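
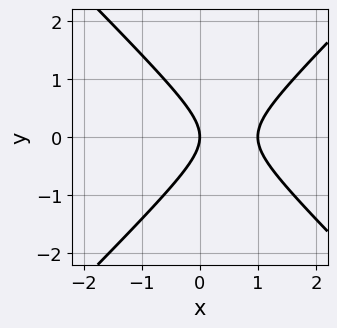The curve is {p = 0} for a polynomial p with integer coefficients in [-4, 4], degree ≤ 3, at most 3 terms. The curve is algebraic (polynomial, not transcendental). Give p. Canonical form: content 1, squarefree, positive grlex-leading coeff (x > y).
First, the degree is 2 — a generic line meets the curve in up to 2 points.
Next, symmetries: it's symmetric under y → −y, forcing even powers of y.
Then, against the integer gridlines: it meets the y-axis at y = 0 (among the integer gridlines); the x-axis gridline crossings are at x ∈ {0, 1}.
Finally, matching integer coefficients to the picture gives p.

x^2 - y^2 - x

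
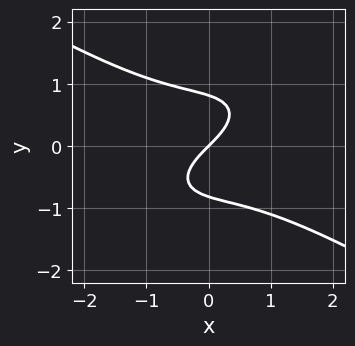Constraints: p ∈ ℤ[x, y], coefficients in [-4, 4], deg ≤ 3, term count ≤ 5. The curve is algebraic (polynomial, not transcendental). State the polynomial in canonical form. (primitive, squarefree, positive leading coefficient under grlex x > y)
(a) Degree: the shape is more complex than any degree-2 curve, so deg p = 3.
(b) From the axis intercepts and sections: it meets the x-axis at x = 0 (among the integer gridlines); one y-axis crossing is at y = 0.
(c) Solving for integer coefficients yields p as stated.

x^3 - x*y^2 + 3*y^3 + 2*x - 2*y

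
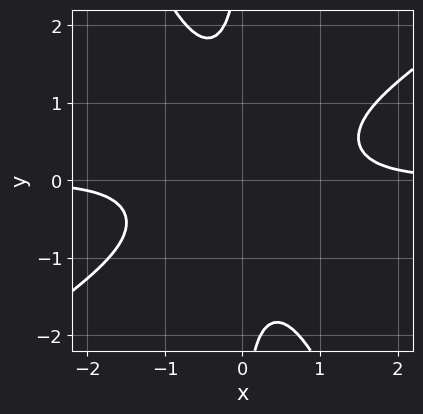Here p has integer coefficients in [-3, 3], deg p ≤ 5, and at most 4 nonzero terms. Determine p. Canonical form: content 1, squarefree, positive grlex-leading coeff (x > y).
The degree is 4 — a generic line meets the curve in up to 4 points.
Checking where it meets the axes: no y-intercept at any integer in the box; it misses every integer gridline on the x-axis.
These observations pin down the coefficients.

3*x^3*y - 3*x^2*y^2 - 2*x*y^3 - 3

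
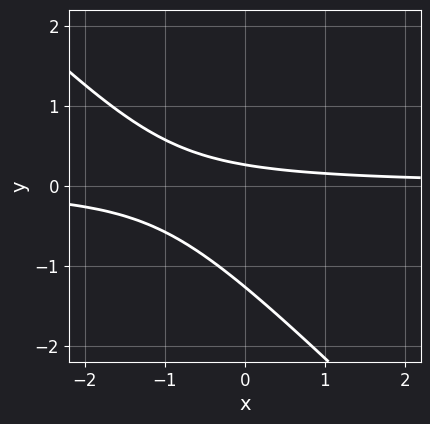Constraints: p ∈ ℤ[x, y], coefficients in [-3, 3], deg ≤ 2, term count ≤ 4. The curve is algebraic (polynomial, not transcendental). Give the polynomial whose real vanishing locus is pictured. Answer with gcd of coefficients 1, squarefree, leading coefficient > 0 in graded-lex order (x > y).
(a) deg p = 2. The shape is more complex than any degree-1 curve.
(b) Reading off the gridlines: it misses every integer gridline on the x-axis.
(c) The integer polynomial consistent with all of this is the stated p.

3*x*y + 3*y^2 + 3*y - 1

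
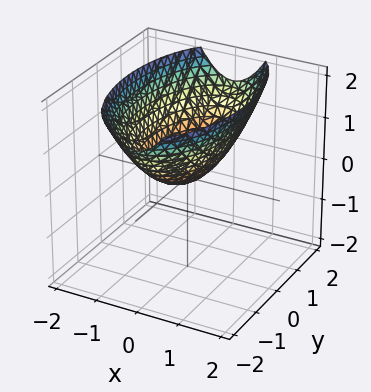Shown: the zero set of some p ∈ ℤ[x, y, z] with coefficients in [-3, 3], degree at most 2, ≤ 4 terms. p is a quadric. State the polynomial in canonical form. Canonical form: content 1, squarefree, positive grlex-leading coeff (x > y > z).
deg p = 2. A single bowl opening along one axis; a quadric.
Symmetries: the y ↦ −y reflection is a symmetry, so y appears only in even powers; it's symmetric under x → −x, forcing even powers of x.
From the axis intercepts and sections: it meets the z-axis at z = 0 (among the integer gridlines); one y-axis crossing is at y = 0; one x-axis crossing is at x = 0.
Putting this together gives p.

3*x^2 + y^2 - 3*z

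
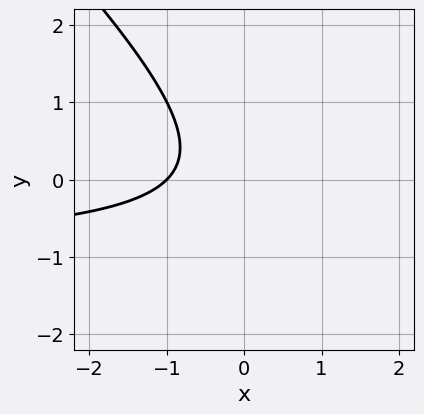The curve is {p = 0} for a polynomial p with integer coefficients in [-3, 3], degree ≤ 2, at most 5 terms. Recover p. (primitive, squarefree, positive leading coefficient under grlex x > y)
x*y + y^2 + x + 1

deg p = 2. No degree-1 curve has this shape.
Checking where it meets the axes: it crosses the x-axis at the gridline x = -1; the curve avoids every integer y-axis point in the box.
These observations pin down the coefficients.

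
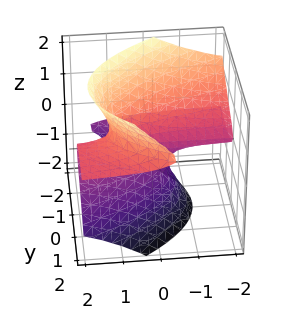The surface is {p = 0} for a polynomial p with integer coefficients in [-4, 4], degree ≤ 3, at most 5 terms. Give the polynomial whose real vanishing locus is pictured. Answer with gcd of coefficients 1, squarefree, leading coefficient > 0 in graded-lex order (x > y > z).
3*x*z^2 + 2*y^2*z - 2*z^3 - z^2 - 2*y

deg p = 3.
From the visible intercepts: one y-axis crossing is at y = 0; it crosses the z-axis at the gridline z = 0; the visible x-axis segment lies entirely on the surface.
These observations pin down the coefficients.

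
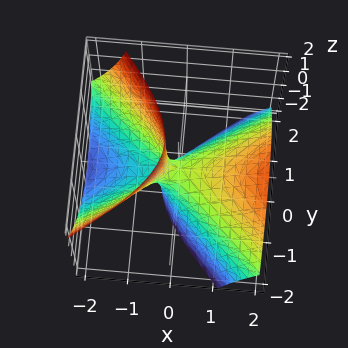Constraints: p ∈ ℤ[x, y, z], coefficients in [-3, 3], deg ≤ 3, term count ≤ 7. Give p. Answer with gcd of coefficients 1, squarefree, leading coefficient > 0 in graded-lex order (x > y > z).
2*x^2 - x*y - 3*x*z - 3*y^2 - z

Degree: a generic line meets the surface in up to 2 points, so deg p = 2.
Checking where it meets the axes: it crosses the z-axis at the gridline z = 0; it meets the x-axis at x = 0 (among the integer gridlines); it crosses the y-axis at the gridline y = 0.
These observations pin down the coefficients.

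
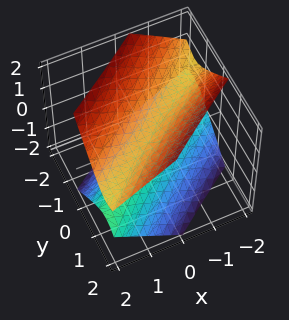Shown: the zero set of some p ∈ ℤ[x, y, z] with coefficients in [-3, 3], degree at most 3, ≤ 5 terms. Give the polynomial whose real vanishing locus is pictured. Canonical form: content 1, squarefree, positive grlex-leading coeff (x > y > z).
First, I count 2 distinct pieces. They look like related sheets of one shape, so recover p as a whole.
Then, deg p = 2. A generic line meets the surface in up to 2 points.
Next, observable constraints: it misses every integer gridline on the y-axis; no x-intercept at any integer in the box.
Finally, these observations pin down the coefficients.

x^2 - 3*x*y + 2*y^2 - 2*z^2 + 1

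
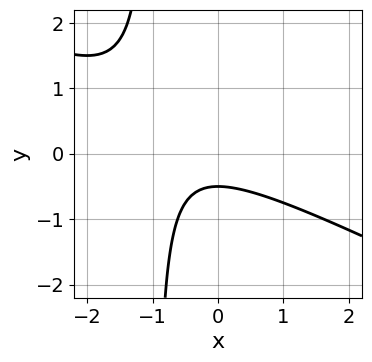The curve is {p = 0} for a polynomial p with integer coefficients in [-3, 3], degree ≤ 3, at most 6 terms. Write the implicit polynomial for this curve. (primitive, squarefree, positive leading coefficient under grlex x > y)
x^2 + 2*x*y + x + 2*y + 1

Degree: a generic line meets the curve in up to 2 points, so deg p = 2.
Checking where it meets the axes: the curve avoids every integer x-axis point in the box.
Fitting integer coefficients to these (and the overall shape) gives p.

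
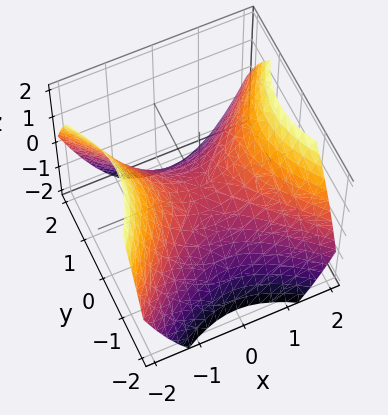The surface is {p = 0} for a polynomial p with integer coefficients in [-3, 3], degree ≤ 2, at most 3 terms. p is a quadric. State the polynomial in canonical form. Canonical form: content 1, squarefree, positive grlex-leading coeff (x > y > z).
(a) The degree is 2 — a hyperbolic paraboloid; a quadric.
(b) Symmetries: mirror symmetry x ↦ −x ⇒ only even powers of x; the y ↦ −y reflection is a symmetry, so y appears only in even powers.
(c) Checking where it meets the axes: it crosses the z-axis at the gridline z = 0; one y-axis crossing is at y = 0; it meets the x-axis at x = 0 (among the integer gridlines).
(d) Solving for integer coefficients yields p as stated.

2*x^2 - 2*y^2 - 3*z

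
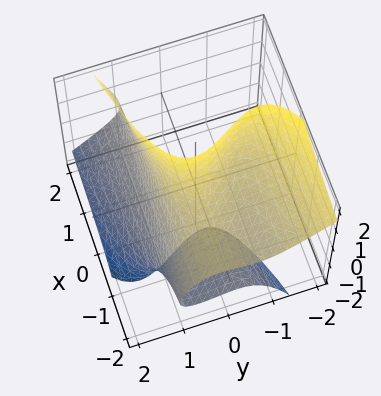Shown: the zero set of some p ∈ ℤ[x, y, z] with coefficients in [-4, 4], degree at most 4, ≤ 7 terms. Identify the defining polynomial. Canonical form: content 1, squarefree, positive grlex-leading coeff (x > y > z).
2*x*z^2 - 3*y^3 - 3*y^2*z + y + 2

1. Degree: the shape is more complex than any degree-2 surface, so deg p = 3.
2. From the axis intercepts and sections: the surface avoids every integer x-axis point in the box; it misses every integer gridline on the z-axis; it crosses the y-axis at the gridline y = 1.
3. Matching integer coefficients to the picture gives p.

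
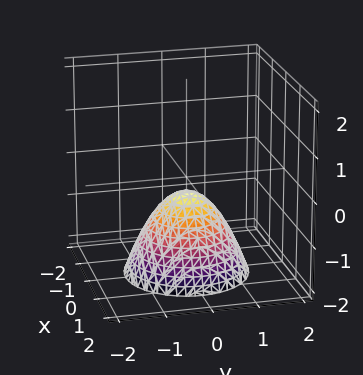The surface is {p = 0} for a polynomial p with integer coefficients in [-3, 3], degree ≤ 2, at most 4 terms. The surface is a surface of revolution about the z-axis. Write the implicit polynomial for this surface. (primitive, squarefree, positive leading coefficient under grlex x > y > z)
1. deg p = 2. A generic line meets the surface in up to 2 points.
2. Symmetry: every cross-section ⟂ z is a circle, so x, y appear only via x² + y².
3. Reading off the gridlines: a circular section at z = -2 has radius between 1 and 2; it misses every integer gridline on the x-axis; the surface avoids every integer y-axis point in the box.
4. These observations pin down the coefficients.

3*x^2 + 3*y^2 + 3*z + 1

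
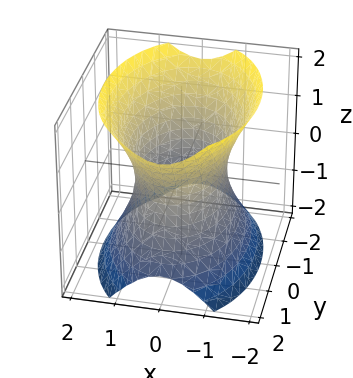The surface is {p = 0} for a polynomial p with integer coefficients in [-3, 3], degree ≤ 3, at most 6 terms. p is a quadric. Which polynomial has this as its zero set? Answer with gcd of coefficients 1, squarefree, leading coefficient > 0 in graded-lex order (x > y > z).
First, the degree is 2 — an hourglass — one-sheet hyperboloid; a quadric.
Then, symmetries: it's symmetric under y → −y, forcing even powers of y; mirror symmetry x ↦ −x ⇒ only even powers of x; the z ↦ −z reflection is a symmetry, so z appears only in even powers.
Then, against the integer gridlines: the x-axis gridline crossings are at x ∈ {-1, 1}; it misses every integer gridline on the z-axis.
Finally, solving for integer coefficients yields p as stated.

2*x^2 + y^2 - z^2 - 2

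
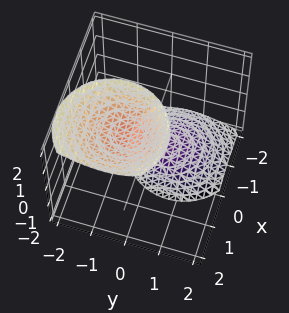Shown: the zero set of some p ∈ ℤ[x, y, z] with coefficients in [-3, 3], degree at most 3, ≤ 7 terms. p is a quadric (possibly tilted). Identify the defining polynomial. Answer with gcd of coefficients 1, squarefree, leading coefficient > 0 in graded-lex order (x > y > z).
3*x^2 - 3*x*z + 3*y^2 + 2*y*z - z^2 + 2

1. I count 2 distinct pieces. Treating them together as one polynomial.
2. The degree is 2 — the shape is more complex than any degree-1 surface.
3. Observable constraints: the surface avoids every integer y-axis point in the box; it misses every integer gridline on the x-axis.
4. Together with the visible shape, these determine p as stated.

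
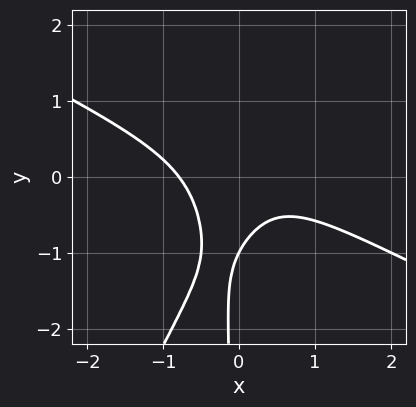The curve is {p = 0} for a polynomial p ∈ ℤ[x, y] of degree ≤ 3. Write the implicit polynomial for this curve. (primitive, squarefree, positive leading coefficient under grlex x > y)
First, deg p = 3.
Then, observable constraints: it crosses the y-axis at the gridline y = -1.
Finally, the integer polynomial consistent with all of this is the stated p.

2*x^3 + 3*x^2*y - 2*x*y^2 + y + 1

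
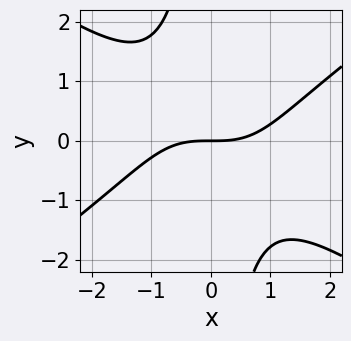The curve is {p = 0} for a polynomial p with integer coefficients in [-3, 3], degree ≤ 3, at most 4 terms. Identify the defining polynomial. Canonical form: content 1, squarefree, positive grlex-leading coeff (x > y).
x^3 - 2*x*y^2 - 3*y

First, deg p = 3. The shape is more complex than any degree-2 curve.
Next, observable constraints: one x-axis crossing is at x = 0; it meets the y-axis at y = 0 (among the integer gridlines).
Finally, putting this together gives p.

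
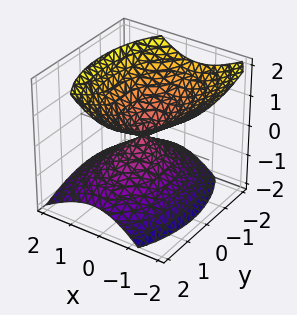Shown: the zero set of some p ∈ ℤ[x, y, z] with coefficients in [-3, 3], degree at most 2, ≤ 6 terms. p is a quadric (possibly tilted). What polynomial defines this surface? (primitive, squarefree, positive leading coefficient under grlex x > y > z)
The picture has 2 separate pieces. They look like related sheets of one shape, so recover p as a whole.
Degree: no degree-1 surface has this shape, so deg p = 2.
Reading off the gridlines: it meets the y-axis at y = 0 (among the integer gridlines); it meets the x-axis at x = 0 (among the integer gridlines).
Fitting integer coefficients to these (and the overall shape) gives p.

2*x^2 + x*z + y^2 - 2*z^2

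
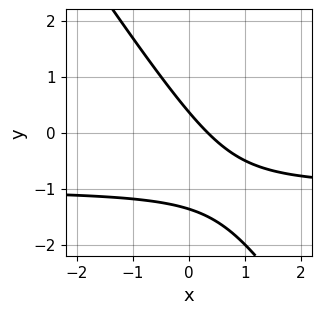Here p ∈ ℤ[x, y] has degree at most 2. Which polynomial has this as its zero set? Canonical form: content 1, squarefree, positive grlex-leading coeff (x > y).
3*x*y + 2*y^2 + 3*x + 2*y - 1

1. deg p = 2. A generic line meets the curve in up to 2 points.
2. The integer polynomial consistent with all of this is the stated p.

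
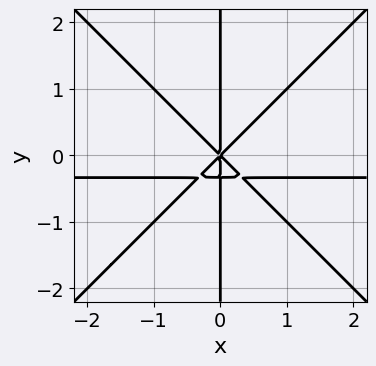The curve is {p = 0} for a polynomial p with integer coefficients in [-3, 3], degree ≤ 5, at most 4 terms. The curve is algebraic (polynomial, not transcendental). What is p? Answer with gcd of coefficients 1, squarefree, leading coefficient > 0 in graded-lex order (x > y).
3*x^3*y - 3*x*y^3 + x^3 - x*y^2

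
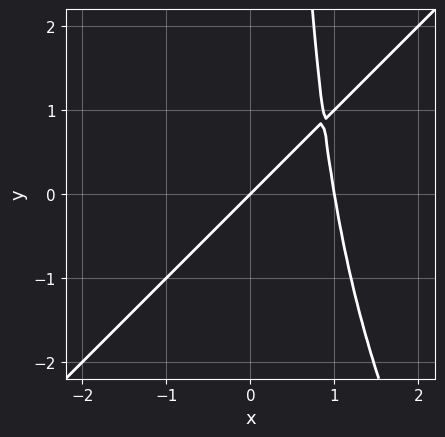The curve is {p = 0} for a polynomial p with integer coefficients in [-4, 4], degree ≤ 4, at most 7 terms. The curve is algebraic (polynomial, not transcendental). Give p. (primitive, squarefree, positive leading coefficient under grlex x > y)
2*x^4 - x^3*y - x^2*y^2 - 2*x + 2*y

First, deg p = 4. No degree-3 curve has this shape.
Then, against the integer gridlines: among the integer gridlines, it crosses the x-axis at x ∈ {0, 1}; it meets the y-axis at y = 0 (among the integer gridlines).
Finally, together with the visible shape, these determine p as stated.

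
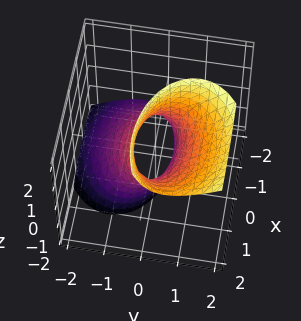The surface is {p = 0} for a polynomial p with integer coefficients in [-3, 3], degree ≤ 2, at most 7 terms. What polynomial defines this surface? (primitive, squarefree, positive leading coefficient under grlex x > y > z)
x^2 - x*z + 2*y^2 - 2*y*z - 1

First, deg p = 2. The shape is more complex than any degree-1 surface.
Then, checking where it meets the axes: the surface avoids every integer z-axis point in the box; the x-axis gridline crossings are at x ∈ {-1, 1}.
Finally, these observations pin down the coefficients.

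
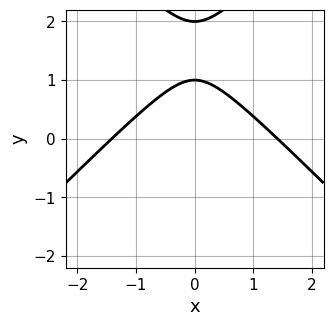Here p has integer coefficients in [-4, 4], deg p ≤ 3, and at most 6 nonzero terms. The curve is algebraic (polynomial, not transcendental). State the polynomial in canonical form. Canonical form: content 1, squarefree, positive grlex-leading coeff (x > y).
Degree: a generic line meets the curve in up to 2 points, so deg p = 2.
Symmetries: the x ↦ −x reflection is a symmetry, so x appears only in even powers.
Checking where it meets the axes: among the integer gridlines, it crosses the y-axis at y ∈ {1, 2}.
Fitting integer coefficients to these (and the overall shape) gives p.

x^2 - y^2 + 3*y - 2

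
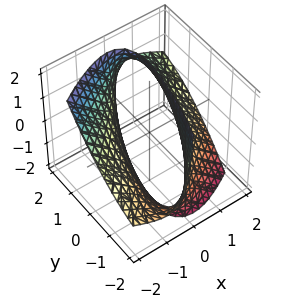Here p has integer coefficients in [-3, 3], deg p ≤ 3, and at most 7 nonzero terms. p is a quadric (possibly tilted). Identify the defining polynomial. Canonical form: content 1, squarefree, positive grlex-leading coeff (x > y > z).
2*x^2 - 3*x*y + 3*x*z + y^2 - 3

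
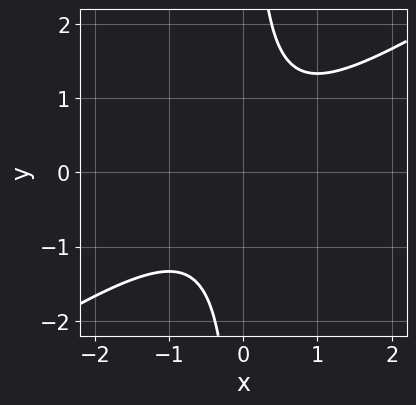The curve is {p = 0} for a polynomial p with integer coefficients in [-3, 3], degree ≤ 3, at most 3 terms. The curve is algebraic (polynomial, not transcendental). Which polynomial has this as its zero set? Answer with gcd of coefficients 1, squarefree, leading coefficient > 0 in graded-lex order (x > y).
2*x^2 - 3*x*y + 2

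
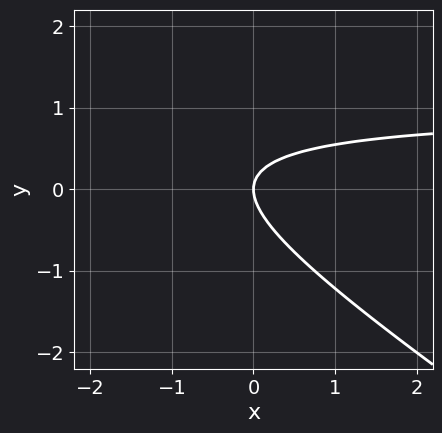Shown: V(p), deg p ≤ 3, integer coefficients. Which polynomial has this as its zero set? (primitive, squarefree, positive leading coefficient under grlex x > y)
First, deg p = 2.
Then, from the axis intercepts and sections: one x-axis crossing is at x = 0; it meets the y-axis at y = 0 (among the integer gridlines).
Finally, together with the visible shape, these determine p as stated.

2*x*y + 3*y^2 - 2*x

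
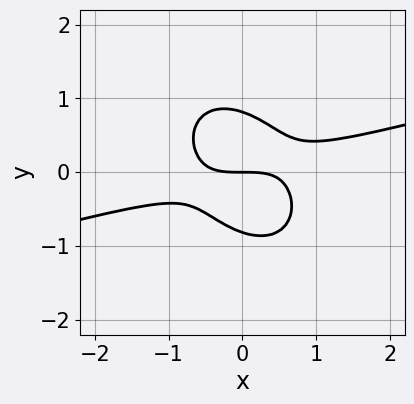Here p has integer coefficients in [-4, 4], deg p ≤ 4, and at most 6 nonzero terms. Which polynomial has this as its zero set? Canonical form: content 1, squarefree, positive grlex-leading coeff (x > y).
x^3 - 3*x^2*y - 2*x*y^2 - 3*y^3 + 2*y

First, degree: a generic line meets the curve in up to 3 points, so deg p = 3.
Next, against the integer gridlines: it meets the x-axis at x = 0 (among the integer gridlines); it crosses the y-axis at the gridline y = 0.
Finally, these observations pin down the coefficients.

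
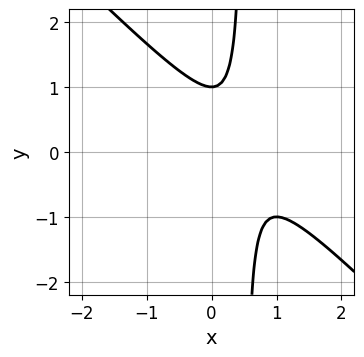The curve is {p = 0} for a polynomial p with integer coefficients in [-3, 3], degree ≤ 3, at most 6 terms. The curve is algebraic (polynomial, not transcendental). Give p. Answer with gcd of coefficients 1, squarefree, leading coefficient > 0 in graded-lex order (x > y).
2*x^2 + 2*x*y - 2*x - y + 1

1. Degree: a generic line meets the curve in up to 2 points, so deg p = 2.
2. From the visible intercepts: it misses every integer gridline on the x-axis; one y-axis crossing is at y = 1.
3. Together with the visible shape, these determine p as stated.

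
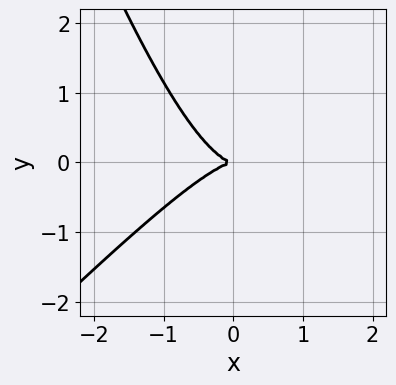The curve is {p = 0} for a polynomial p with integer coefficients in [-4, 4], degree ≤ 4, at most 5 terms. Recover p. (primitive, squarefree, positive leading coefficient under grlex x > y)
deg p = 3. A generic line meets the curve in up to 3 points.
Reading off the gridlines: one y-axis crossing is at y = 0; one x-axis crossing is at x = 0.
Assembling these constraints gives the stated polynomial.

3*x^3 - 2*x^2*y - x*y^2 + 3*y^2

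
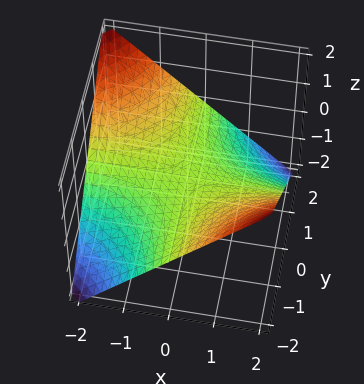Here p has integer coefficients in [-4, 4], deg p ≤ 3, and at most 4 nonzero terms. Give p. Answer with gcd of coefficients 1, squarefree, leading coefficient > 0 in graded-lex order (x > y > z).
x*y + 2*z

(a) Degree: a saddle surface; a quadric, so deg p = 2.
(b) Observable constraints: the visible y-axis segment lies entirely on the surface; it meets the z-axis at z = 0 (among the integer gridlines).
(c) Assembling these constraints gives the stated polynomial. Check: (1, 0, 0) on the x-axis lies on the surface, and p(1, 0, 0) = 0. ✓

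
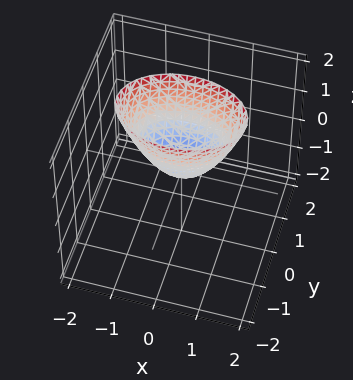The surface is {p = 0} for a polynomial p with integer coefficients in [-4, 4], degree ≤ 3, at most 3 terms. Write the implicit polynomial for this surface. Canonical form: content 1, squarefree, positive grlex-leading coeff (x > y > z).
1. The degree is 2 — a single bowl opening along one axis; a quadric.
2. Symmetries: it's symmetric under y → −y, forcing even powers of y; mirror symmetry x ↦ −x ⇒ only even powers of x.
3. From the visible intercepts: it meets the x-axis at x = 0 (among the integer gridlines); it crosses the z-axis at the gridline z = 0; it crosses the y-axis at the gridline y = 0.
4. Assembling these constraints gives the stated polynomial.

x^2 + 2*y^2 - z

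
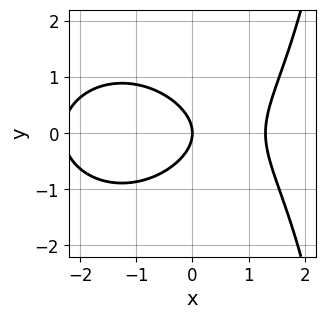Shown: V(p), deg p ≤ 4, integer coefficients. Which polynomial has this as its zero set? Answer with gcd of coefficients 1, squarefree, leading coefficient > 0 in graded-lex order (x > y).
First, deg p = 3.
Next, symmetries: it's symmetric under y → −y, forcing even powers of y.
Then, checking where it meets the axes: it meets the x-axis at x = 0 (among the integer gridlines); it crosses the y-axis at the gridline y = 0.
Finally, the integer polynomial consistent with all of this is the stated p.

x^3 + x*y^2 + x^2 - 3*y^2 - 3*x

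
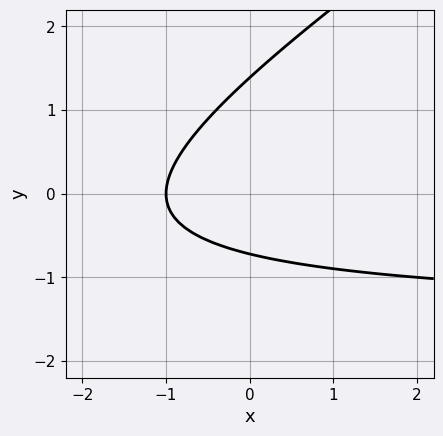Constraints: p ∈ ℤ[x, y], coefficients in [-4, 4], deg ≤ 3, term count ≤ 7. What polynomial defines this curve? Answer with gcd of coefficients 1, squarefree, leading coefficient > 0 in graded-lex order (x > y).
Degree: a generic line meets the curve in up to 2 points, so deg p = 2.
Observable constraints: it crosses the x-axis at the gridline x = -1.
Fitting integer coefficients to these (and the overall shape) gives p.

2*x*y - 3*y^2 + 3*x + 2*y + 3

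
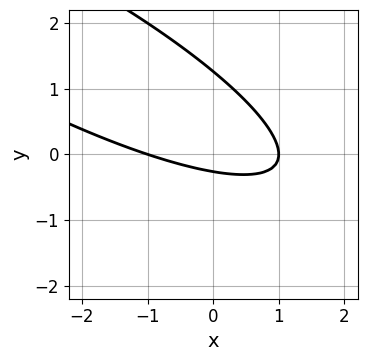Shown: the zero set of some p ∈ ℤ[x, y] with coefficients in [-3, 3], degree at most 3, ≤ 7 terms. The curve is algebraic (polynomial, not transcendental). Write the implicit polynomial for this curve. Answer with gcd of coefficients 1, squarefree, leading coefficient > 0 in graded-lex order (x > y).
x^2 + 3*x*y + 3*y^2 - 3*y - 1

Degree: the shape is more complex than any degree-1 curve, so deg p = 2.
Observable constraints: among the integer gridlines, it crosses the x-axis at x ∈ {-1, 1}.
Fitting integer coefficients to these (and the overall shape) gives p.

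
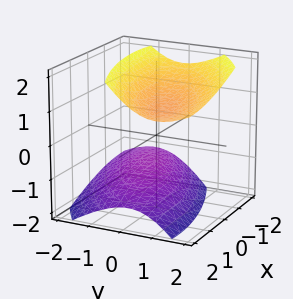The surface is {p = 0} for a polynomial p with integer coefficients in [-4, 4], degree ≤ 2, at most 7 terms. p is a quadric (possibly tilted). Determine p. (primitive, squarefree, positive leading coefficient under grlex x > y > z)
(a) I count 2 distinct pieces. Treating them together as one polynomial.
(b) deg p = 2. No degree-1 surface has this shape.
(c) From the visible intercepts: among the integer gridlines, it crosses the z-axis at z ∈ {-1, 1}; no x-intercept at any integer in the box; it misses every integer gridline on the y-axis.
(d) Putting this together gives p.

x^2 - 2*x*y + 3*y^2 - 2*y*z - 3*z^2 + 3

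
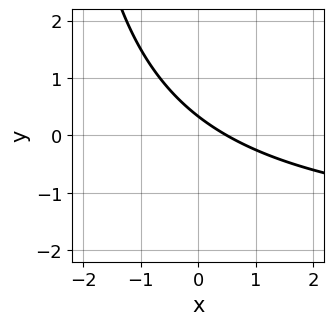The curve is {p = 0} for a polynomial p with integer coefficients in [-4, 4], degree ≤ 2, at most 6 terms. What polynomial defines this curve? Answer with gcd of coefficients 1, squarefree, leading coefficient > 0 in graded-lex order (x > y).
1. The degree is 2 — no degree-1 curve has this shape.
2. Putting this together gives p.

x*y + 2*x + 3*y - 1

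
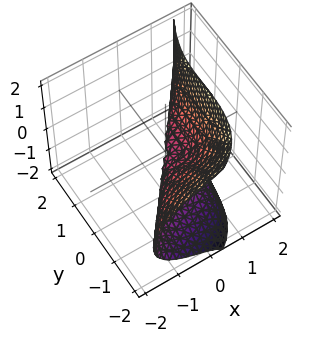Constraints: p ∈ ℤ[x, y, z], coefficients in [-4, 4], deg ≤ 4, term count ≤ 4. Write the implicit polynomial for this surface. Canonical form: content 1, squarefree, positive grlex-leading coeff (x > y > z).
2*x^3 + 2*x*z^2 - y^3 - 3*z^2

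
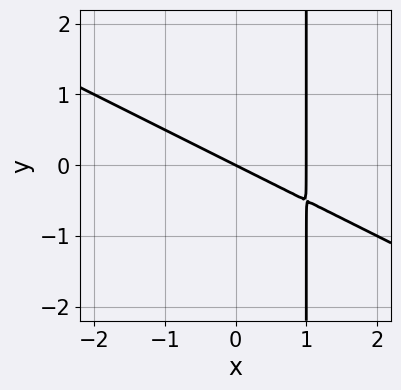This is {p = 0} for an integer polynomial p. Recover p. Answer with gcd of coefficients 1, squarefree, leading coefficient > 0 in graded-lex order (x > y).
Degree: a generic line meets the curve in up to 2 points, so deg p = 2.
Against the integer gridlines: one y-axis crossing is at y = 0; the x-axis gridline crossings are at x ∈ {0, 1}.
The integer polynomial consistent with all of this is the stated p.

x^2 + 2*x*y - x - 2*y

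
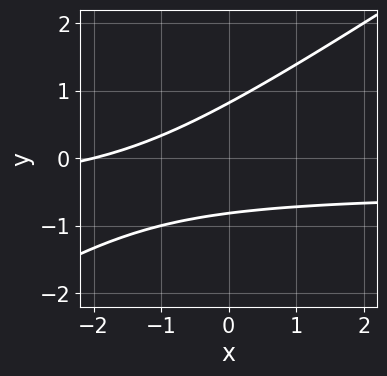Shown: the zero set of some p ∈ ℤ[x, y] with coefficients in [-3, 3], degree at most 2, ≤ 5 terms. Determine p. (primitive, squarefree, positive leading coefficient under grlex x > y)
First, degree: a generic line meets the curve in up to 2 points, so deg p = 2.
Then, checking where it meets the axes: it meets the x-axis at x = -2 (among the integer gridlines).
Finally, these observations pin down the coefficients.

2*x*y - 3*y^2 + x + 2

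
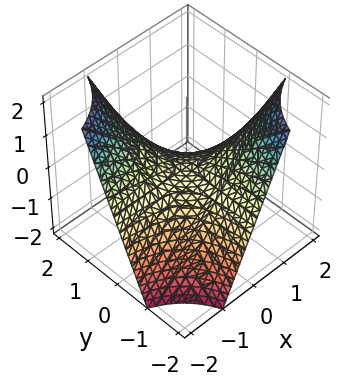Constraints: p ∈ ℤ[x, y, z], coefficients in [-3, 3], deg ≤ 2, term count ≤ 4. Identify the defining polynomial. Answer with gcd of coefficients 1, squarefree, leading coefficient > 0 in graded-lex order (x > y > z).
deg p = 2.
From the visible intercepts: one z-axis crossing is at z = 0; the visible y-axis segment lies entirely on the surface; every point of the x-axis in the box is on the surface.
Fitting integer coefficients to these (and the overall shape) gives p.

x*y + z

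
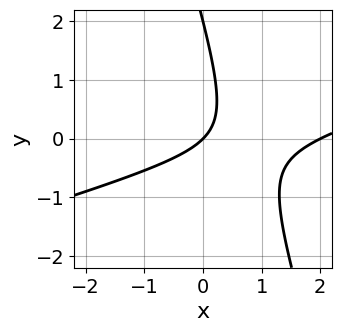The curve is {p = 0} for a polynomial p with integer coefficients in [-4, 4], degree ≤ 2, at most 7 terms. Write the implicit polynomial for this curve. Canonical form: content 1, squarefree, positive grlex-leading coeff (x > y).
x^2 - 3*x*y - y^2 - 2*x + 2*y

Degree: no degree-1 curve has this shape, so deg p = 2.
Observable constraints: the y-axis gridline crossings are at y ∈ {0, 2}; the x-axis gridline crossings are at x ∈ {0, 2}.
These observations pin down the coefficients.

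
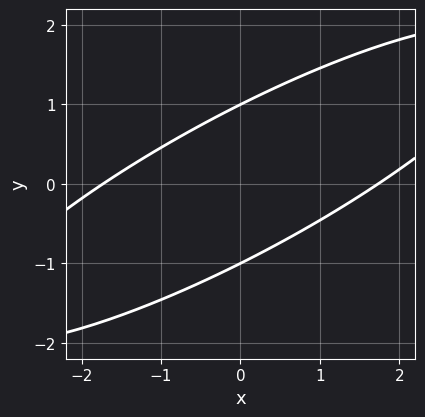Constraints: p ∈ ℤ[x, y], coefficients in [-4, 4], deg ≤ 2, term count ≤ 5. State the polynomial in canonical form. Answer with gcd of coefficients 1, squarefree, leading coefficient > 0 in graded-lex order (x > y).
(a) deg p = 2. A generic line meets the curve in up to 2 points.
(b) Observable constraints: among the integer gridlines, it crosses the y-axis at y ∈ {-1, 1}.
(c) Together with the visible shape, these determine p as stated.

x^2 - 3*x*y + 3*y^2 - 3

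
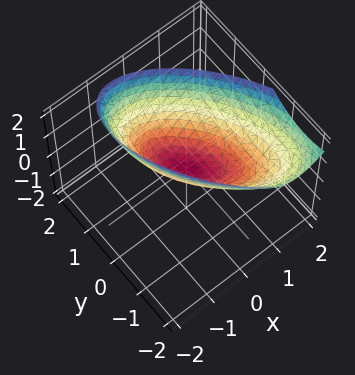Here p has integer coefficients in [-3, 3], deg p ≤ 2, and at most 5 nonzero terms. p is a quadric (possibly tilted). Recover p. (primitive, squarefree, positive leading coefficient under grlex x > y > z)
1. deg p = 2. A generic line meets the surface in up to 2 points.
2. From the visible intercepts: one z-axis crossing is at z = 0; it meets the x-axis at x = 0 (among the integer gridlines).
3. Solving for integer coefficients yields p as stated.

3*x^2 + 3*x*y - x*z + 2*y^2 - 3*z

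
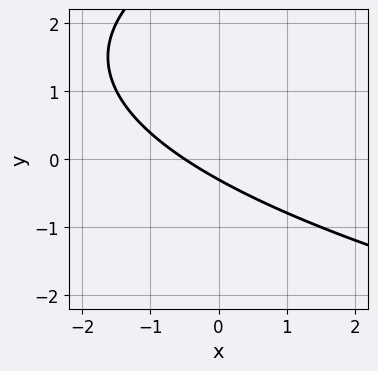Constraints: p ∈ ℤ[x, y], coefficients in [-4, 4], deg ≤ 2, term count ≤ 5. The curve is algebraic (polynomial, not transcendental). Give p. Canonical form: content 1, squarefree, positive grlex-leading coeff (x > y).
y^2 - 2*x - 3*y - 1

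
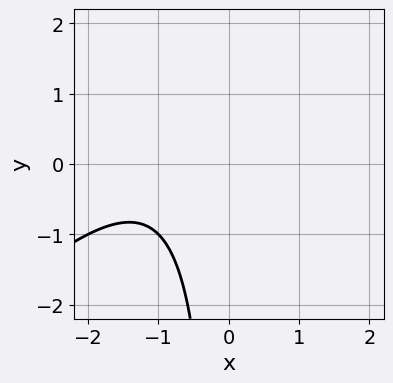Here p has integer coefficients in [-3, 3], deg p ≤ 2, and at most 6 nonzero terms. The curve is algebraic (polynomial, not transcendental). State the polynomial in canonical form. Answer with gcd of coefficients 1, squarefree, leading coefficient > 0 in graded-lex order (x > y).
x^2 - x*y + 2*x + 2

(a) deg p = 2.
(b) Against the integer gridlines: it misses every integer gridline on the x-axis; the curve avoids every integer y-axis point in the box.
(c) Together with the visible shape, these determine p as stated.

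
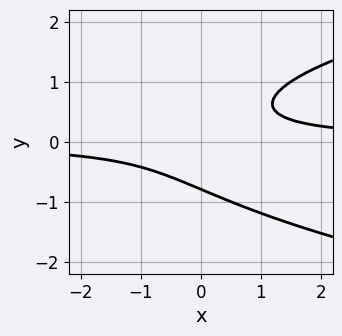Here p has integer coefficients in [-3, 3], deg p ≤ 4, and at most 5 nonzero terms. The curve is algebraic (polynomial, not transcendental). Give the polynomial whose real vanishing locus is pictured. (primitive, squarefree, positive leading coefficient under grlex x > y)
2*y^3 - 2*x*y + 1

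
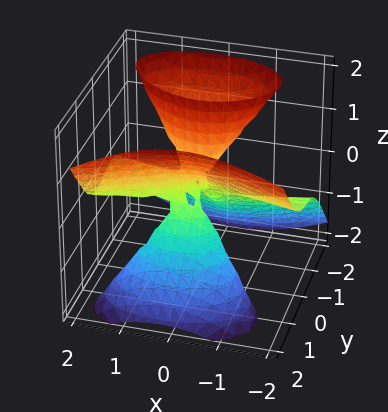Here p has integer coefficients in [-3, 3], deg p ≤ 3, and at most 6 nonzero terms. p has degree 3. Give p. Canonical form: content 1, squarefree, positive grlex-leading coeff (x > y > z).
Degree: a generic line meets the surface in up to 3 points, so deg p = 3.
Observable constraints: it crosses the y-axis at the gridline y = 0; every point of the x-axis in the box is on the surface; every point of the z-axis in the box is on the surface.
Together with the visible shape, these determine p as stated.

2*x^2*z - 3*y^3 + 3*y*z^2 + x*y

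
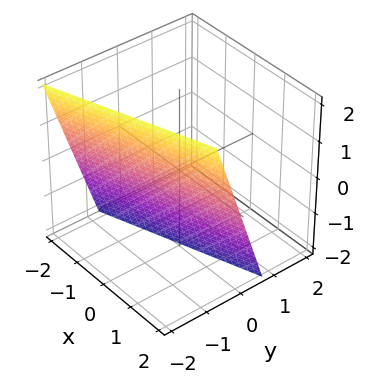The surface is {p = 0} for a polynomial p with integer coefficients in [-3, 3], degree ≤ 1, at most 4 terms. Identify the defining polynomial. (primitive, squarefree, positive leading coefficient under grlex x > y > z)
x - 3*y - z - 2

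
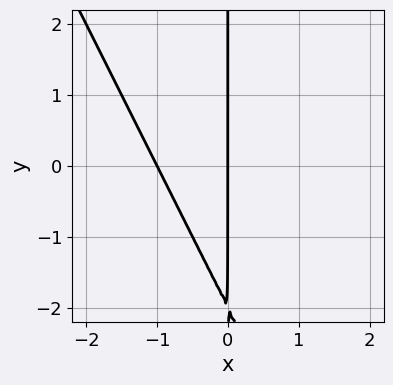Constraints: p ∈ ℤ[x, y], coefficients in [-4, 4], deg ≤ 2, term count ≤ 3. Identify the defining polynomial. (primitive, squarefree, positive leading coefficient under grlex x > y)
2*x^2 + x*y + 2*x

1. deg p = 2. A generic line meets the curve in up to 2 points.
2. Against the integer gridlines: every point of the y-axis in the box is on the curve; among the integer gridlines, it crosses the x-axis at x ∈ {-1, 0}.
3. Solving for integer coefficients yields p as stated.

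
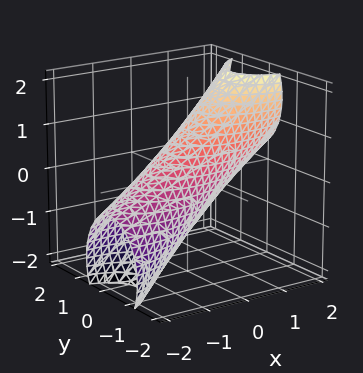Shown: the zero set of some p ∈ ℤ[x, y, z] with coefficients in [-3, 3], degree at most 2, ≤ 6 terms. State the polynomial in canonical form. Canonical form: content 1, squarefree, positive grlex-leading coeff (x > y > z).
x^2 - x*y - 3*x*z + 3*y^2 + 2*z^2 - 2

(a) deg p = 2. A generic line meets the surface in up to 2 points.
(b) Reading off the gridlines: the z-axis gridline crossings are at z ∈ {-1, 1}.
(c) Assembling these constraints gives the stated polynomial.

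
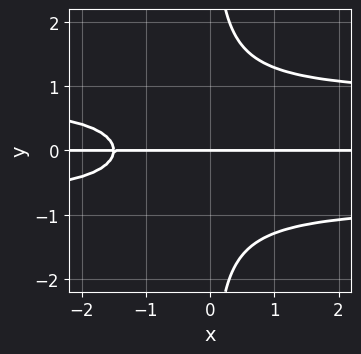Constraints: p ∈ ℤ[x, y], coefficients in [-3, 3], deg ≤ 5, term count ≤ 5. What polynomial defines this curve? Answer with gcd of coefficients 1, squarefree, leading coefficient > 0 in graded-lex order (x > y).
First, degree: the shape is more complex than any degree-3 curve, so deg p = 4.
Then, observable constraints: one y-axis crossing is at y = 0; every point of the x-axis in the box is on the curve.
Finally, assembling these constraints gives the stated polynomial.

3*x*y^3 - 2*x*y - 3*y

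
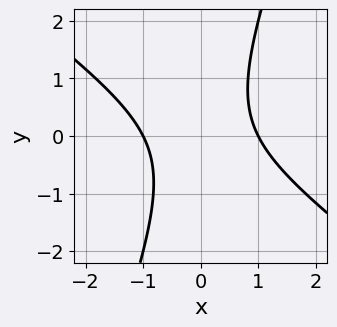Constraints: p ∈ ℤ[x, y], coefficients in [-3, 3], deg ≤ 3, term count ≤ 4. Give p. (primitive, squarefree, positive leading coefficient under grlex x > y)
2*x^2 + 2*x*y - y^2 - 2

1. The degree is 2 — no degree-1 curve has this shape.
2. Against the integer gridlines: among the integer gridlines, it crosses the x-axis at x ∈ {-1, 1}; no y-intercept at any integer in the box.
3. Assembling these constraints gives the stated polynomial.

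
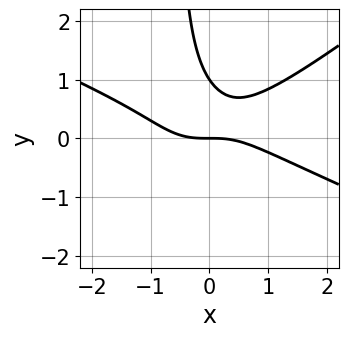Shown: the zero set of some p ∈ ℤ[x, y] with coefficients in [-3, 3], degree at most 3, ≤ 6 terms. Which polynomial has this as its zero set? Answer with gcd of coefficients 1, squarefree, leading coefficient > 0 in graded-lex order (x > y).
(a) The degree is 3 — the shape is more complex than any degree-2 curve.
(b) Reading off the gridlines: among the integer gridlines, it crosses the y-axis at y ∈ {0, 1}; it crosses the x-axis at the gridline x = 0.
(c) Putting this together gives p.

x^3 + x^2*y - 3*x*y^2 - 2*y^2 + 2*y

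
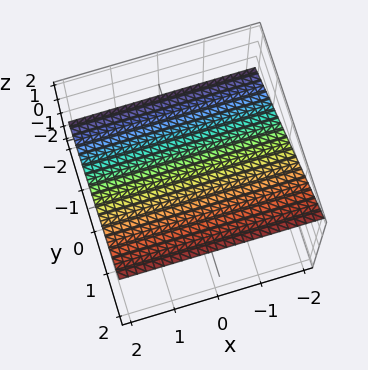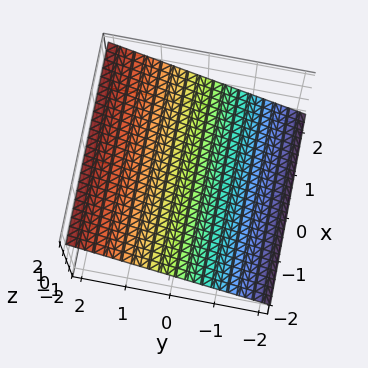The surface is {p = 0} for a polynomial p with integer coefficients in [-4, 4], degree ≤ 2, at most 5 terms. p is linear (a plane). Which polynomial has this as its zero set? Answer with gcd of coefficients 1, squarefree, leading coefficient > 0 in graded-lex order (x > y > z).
(a) The degree is 1 — the surface is flat (a plane).
(b) From the visible intercepts: no x-intercept at any integer in the box; one y-axis crossing is at y = -1.
(c) These observations pin down the coefficients.

2*y - 3*z + 2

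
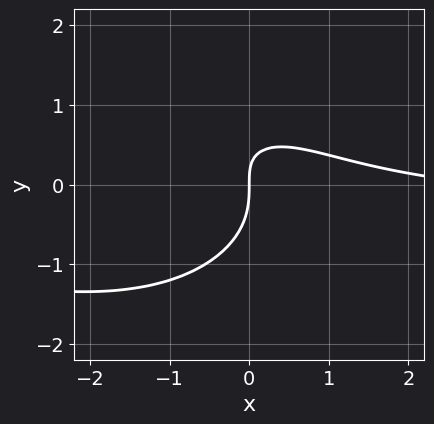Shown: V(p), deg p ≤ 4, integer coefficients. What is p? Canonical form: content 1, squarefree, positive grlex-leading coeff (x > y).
First, the degree is 3 — the shape is more complex than any degree-2 curve.
Then, checking where it meets the axes: it crosses the y-axis at the gridline y = 0; one x-axis crossing is at x = 0.
Finally, assembling these constraints gives the stated polynomial.

2*x^2*y + 3*y^3 + x^2 + 3*x*y - 3*x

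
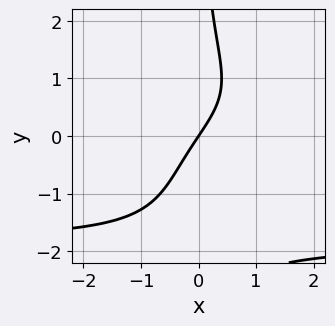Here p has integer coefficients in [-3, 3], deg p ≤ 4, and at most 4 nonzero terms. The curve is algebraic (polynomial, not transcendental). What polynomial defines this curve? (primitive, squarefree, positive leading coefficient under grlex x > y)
(a) deg p = 4.
(b) Checking where it meets the axes: it meets the x-axis at x = 0 (among the integer gridlines); it crosses the y-axis at the gridline y = 0.
(c) Matching integer coefficients to the picture gives p.

x*y^3 + x*y^2 + 3*x - 2*y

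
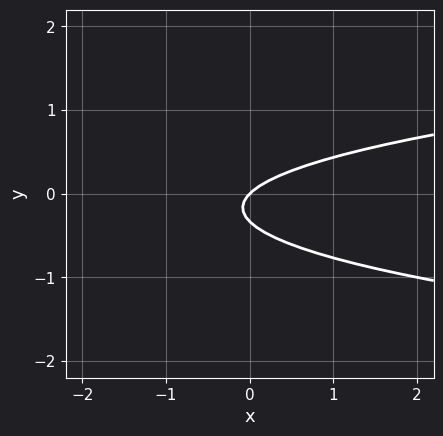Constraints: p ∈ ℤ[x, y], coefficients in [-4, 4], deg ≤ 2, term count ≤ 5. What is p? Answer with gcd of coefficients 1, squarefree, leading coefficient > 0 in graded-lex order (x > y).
deg p = 2.
Observable constraints: it crosses the x-axis at the gridline x = 0; it crosses the y-axis at the gridline y = 0.
These observations pin down the coefficients.

3*y^2 - x + y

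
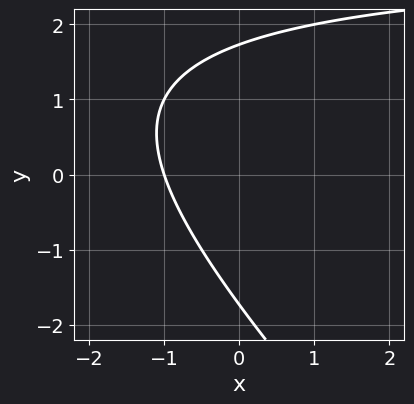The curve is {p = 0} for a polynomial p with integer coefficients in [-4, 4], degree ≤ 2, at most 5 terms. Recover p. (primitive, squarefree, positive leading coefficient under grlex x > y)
x*y + y^2 - 3*x - 3

1. Degree: no degree-1 curve has this shape, so deg p = 2.
2. Against the integer gridlines: it meets the x-axis at x = -1 (among the integer gridlines).
3. Fitting integer coefficients to these (and the overall shape) gives p.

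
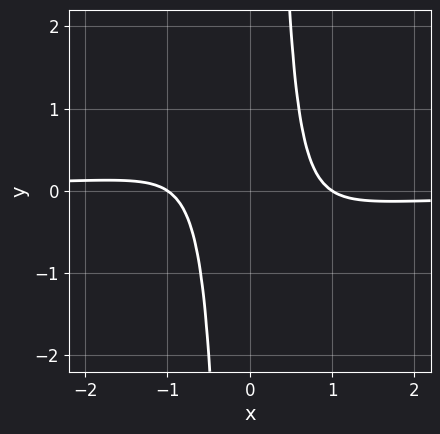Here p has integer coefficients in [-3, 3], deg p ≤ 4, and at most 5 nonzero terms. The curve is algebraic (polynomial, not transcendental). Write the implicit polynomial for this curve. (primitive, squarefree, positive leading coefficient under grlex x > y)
3*x^3*y + x^2 - 1

deg p = 4. A generic line meets the curve in up to 4 points.
Reading off the gridlines: the x-axis gridline crossings are at x ∈ {-1, 1}; no y-intercept at any integer in the box.
Assembling these constraints gives the stated polynomial.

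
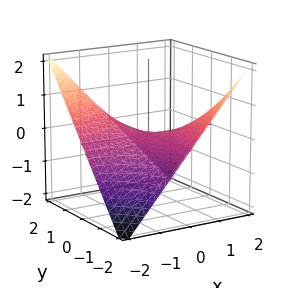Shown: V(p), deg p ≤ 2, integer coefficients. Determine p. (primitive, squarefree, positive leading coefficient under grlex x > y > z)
x*y + 2*z

First, the degree is 2 — a saddle surface; a quadric.
Then, against the integer gridlines: the visible x-axis segment lies entirely on the surface; every point of the y-axis in the box is on the surface; it meets the z-axis at z = 0 (among the integer gridlines).
Finally, the integer polynomial consistent with all of this is the stated p.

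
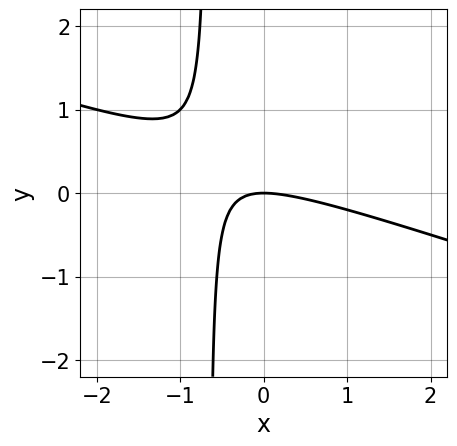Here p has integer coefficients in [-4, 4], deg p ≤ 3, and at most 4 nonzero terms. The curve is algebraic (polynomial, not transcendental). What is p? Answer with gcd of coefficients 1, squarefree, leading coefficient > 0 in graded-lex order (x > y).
x^2 + 3*x*y + 2*y

(a) deg p = 2. No degree-1 curve has this shape.
(b) From the axis intercepts and sections: one x-axis crossing is at x = 0; it meets the y-axis at y = 0 (among the integer gridlines).
(c) These observations pin down the coefficients.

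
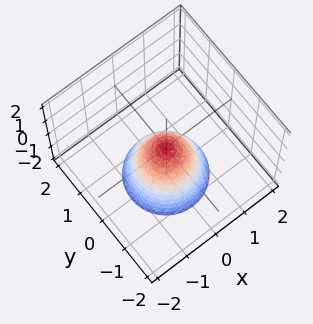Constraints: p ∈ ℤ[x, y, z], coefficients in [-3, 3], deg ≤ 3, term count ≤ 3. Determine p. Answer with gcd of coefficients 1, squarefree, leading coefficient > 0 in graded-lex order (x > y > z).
1. Degree: a paraboloid; a quadric, so deg p = 2.
2. Symmetry: the z-axis is an axis of rotation, so x and y enter only as x² + y².
3. From the visible intercepts: it crosses the y-axis at the gridline y = 0; a circular section at z = -2 has radius between 1 and 2; it crosses the x-axis at the gridline x = 0.
4. The integer polynomial consistent with all of this is the stated p.

3*x^2 + 3*y^2 + 2*z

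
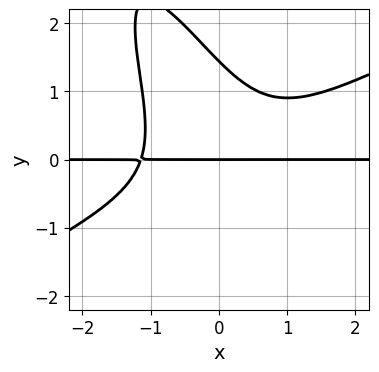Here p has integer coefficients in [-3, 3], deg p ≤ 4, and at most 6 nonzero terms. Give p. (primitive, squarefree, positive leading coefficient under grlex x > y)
2*x^3*y - 2*x^2*y^2 - 3*x*y^3 - y^4 + 3*y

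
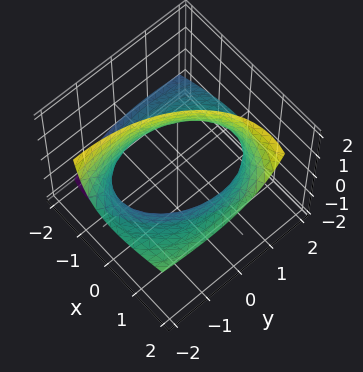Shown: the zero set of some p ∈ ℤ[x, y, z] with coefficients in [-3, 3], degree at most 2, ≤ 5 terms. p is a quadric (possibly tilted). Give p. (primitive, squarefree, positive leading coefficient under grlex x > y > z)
2*x^2 - 3*x*z + y^2 + 2*y*z - 3

Degree: the shape is more complex than any degree-1 surface, so deg p = 2.
Reading off the gridlines: the surface avoids every integer z-axis point in the box.
Solving for integer coefficients yields p as stated.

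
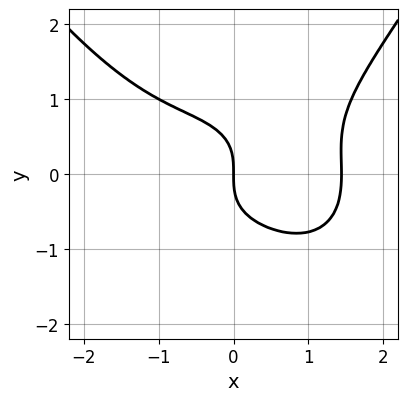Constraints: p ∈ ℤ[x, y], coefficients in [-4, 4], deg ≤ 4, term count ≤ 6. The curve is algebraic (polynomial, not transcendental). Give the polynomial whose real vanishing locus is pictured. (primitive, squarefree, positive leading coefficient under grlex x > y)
x^4 + x*y^2 - 3*y^3 - 3*x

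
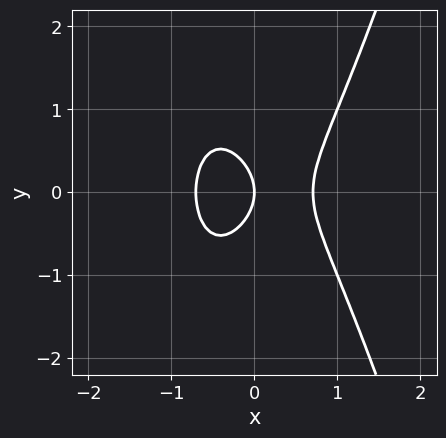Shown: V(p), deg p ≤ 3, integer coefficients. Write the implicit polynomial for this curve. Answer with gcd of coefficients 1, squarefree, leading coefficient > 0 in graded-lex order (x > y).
2*x^3 - y^2 - x

The degree is 3 — the shape is more complex than any degree-2 curve.
Symmetries: mirror symmetry y ↦ −y ⇒ only even powers of y.
Checking where it meets the axes: one y-axis crossing is at y = 0; one x-axis crossing is at x = 0.
These observations pin down the coefficients.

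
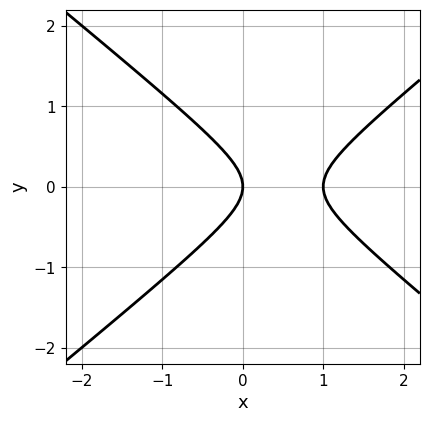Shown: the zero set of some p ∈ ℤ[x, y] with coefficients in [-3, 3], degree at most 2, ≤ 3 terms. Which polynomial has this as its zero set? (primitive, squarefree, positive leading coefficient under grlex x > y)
2*x^2 - 3*y^2 - 2*x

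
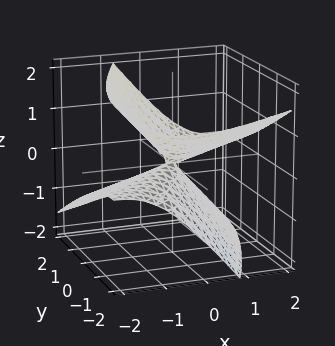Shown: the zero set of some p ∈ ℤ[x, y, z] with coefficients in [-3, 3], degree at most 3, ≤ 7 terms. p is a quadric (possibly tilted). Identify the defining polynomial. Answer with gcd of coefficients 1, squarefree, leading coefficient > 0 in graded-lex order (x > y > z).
x^2 - 2*x*y - 3*x*z + y^2 - 3*z^2

1. The degree is 2 — no degree-1 surface has this shape.
2. Reading off the gridlines: it meets the z-axis at z = 0 (among the integer gridlines); it crosses the x-axis at the gridline x = 0.
3. These observations pin down the coefficients.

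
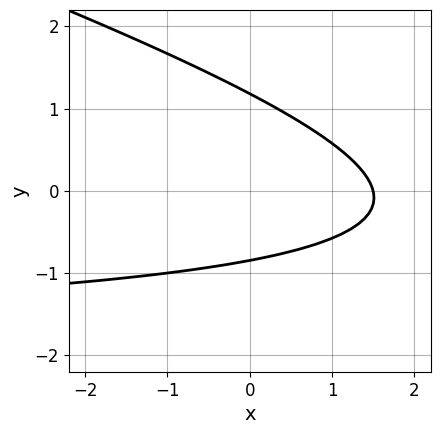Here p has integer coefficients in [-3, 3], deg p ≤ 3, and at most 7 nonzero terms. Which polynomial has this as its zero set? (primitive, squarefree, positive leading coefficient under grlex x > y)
x*y + 3*y^2 + 2*x - y - 3

1. Degree: the shape is more complex than any degree-1 curve, so deg p = 2.
2. The integer polynomial consistent with all of this is the stated p.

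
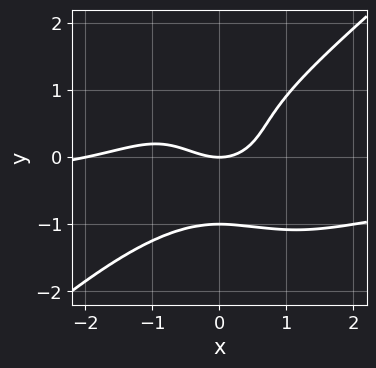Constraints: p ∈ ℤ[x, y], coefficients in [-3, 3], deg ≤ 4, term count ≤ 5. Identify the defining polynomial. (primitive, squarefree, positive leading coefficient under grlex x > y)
(a) The degree is 4 — no degree-3 curve has this shape.
(b) Checking where it meets the axes: the x-axis gridline crossings are at x ∈ {-2, 0}; among the integer gridlines, it crosses the y-axis at y ∈ {-1, 0}.
(c) Solving for integer coefficients yields p as stated.

2*x^3*y - 3*y^4 + x^3 + 2*x^2 - 3*y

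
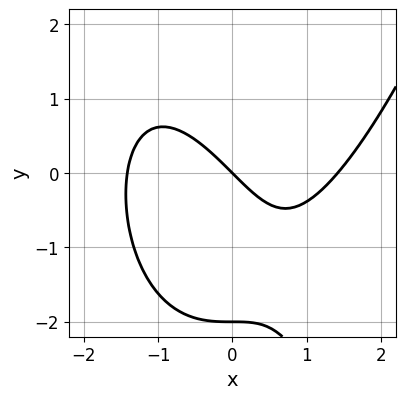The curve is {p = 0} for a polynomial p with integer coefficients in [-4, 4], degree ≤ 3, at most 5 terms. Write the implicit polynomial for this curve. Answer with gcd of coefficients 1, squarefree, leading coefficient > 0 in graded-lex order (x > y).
x^3 - x*y - y^2 - 2*x - 2*y

First, deg p = 3. A generic line meets the curve in up to 3 points.
Next, observable constraints: it meets the x-axis at x = 0 (among the integer gridlines); the y-axis gridline crossings are at y ∈ {-2, 0}.
Finally, fitting integer coefficients to these (and the overall shape) gives p.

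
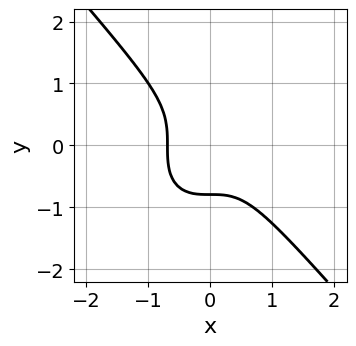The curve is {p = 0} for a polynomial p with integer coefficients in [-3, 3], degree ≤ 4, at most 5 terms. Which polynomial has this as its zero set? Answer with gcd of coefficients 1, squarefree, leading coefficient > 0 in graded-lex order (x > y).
3*x^3 + 2*y^3 + 1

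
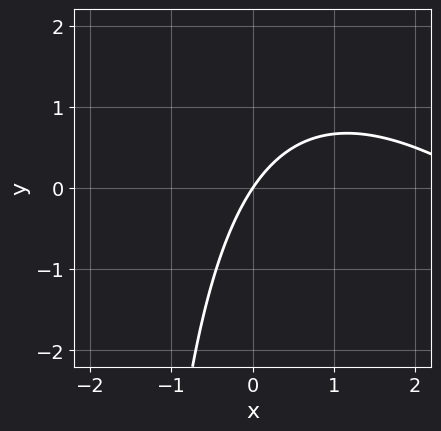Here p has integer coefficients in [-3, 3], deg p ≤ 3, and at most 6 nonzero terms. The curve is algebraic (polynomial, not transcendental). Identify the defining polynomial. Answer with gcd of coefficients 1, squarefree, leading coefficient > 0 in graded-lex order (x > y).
(a) The degree is 2 — a generic line meets the curve in up to 2 points.
(b) From the visible intercepts: it meets the y-axis at y = 0 (among the integer gridlines); it crosses the x-axis at the gridline x = 0.
(c) Assembling these constraints gives the stated polynomial.

x^2 + x*y - 3*x + 2*y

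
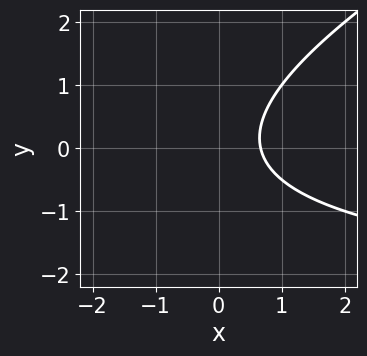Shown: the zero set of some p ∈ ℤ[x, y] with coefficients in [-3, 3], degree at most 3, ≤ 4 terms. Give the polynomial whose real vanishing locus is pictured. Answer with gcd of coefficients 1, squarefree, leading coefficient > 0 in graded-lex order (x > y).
deg p = 2.
Reading off the gridlines: no y-intercept at any integer in the box.
The integer polynomial consistent with all of this is the stated p.

x*y - 2*y^2 + 3*x - 2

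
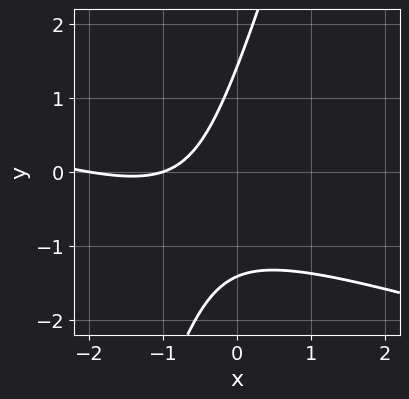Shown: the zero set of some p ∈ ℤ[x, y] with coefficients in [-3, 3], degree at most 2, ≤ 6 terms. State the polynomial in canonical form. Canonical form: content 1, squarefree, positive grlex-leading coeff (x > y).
(a) deg p = 2. No degree-1 curve has this shape.
(b) Against the integer gridlines: among the integer gridlines, it crosses the x-axis at x ∈ {-2, -1}.
(c) Fitting integer coefficients to these (and the overall shape) gives p.

x^2 + 3*x*y - y^2 + 3*x + 2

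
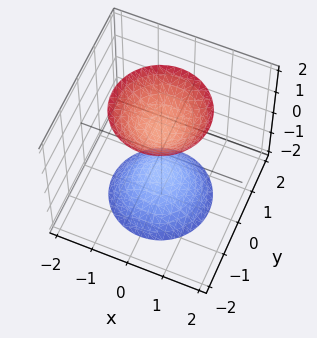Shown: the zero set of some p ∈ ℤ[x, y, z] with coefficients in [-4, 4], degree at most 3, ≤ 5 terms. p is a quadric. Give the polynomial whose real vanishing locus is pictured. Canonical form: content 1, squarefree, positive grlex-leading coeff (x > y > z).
The picture has 2 separate pieces. Treating them together as one polynomial.
deg p = 2. Two sheets facing apart; a quadric.
Symmetries: the z ↦ −z reflection is a symmetry, so z appears only in even powers; rotational symmetry about the z-axis ⇒ p depends on x, y only through x² + y².
Against the integer gridlines: the surface avoids every integer x-axis point in the box; the surface avoids every integer y-axis point in the box; a circular section at z = 2 has radius between 1 and 2.
These observations pin down the coefficients. Check: (0, 0, 1) on the z-axis lies on the surface, and p(0, 0, 1) = 0. ✓

2*x^2 + 2*y^2 - z^2 + 1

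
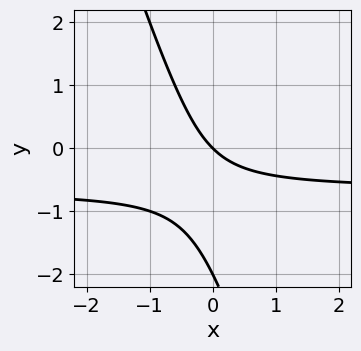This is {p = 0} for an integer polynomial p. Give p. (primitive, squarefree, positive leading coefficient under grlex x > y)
First, deg p = 2. A generic line meets the curve in up to 2 points.
Then, observable constraints: one x-axis crossing is at x = 0; among the integer gridlines, it crosses the y-axis at y ∈ {-2, 0}.
Finally, the integer polynomial consistent with all of this is the stated p.

3*x*y + y^2 + 2*x + 2*y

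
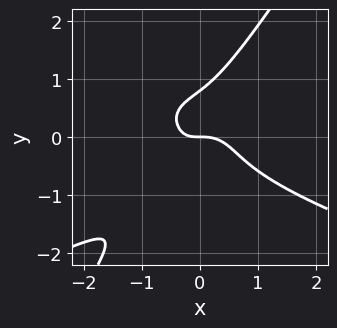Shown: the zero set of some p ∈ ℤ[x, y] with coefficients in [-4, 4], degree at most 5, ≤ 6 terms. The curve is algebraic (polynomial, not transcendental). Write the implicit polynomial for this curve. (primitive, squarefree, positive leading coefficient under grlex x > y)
deg p = 4.
From the visible intercepts: one y-axis crossing is at y = 0; one x-axis crossing is at x = 0.
Assembling these constraints gives the stated polynomial.

3*x*y^3 - 2*y^4 + 2*x^3 + x*y + y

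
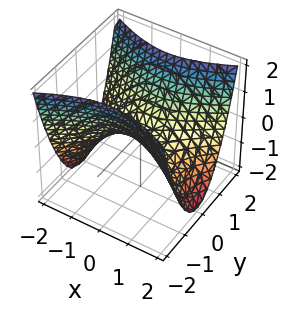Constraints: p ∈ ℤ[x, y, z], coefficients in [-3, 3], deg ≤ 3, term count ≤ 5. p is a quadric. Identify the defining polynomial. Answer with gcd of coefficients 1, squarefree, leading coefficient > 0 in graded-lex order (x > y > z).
x^2 - 2*y^2 + 2*z

(a) deg p = 2.
(b) Symmetries: it's symmetric under y → −y, forcing even powers of y; the x ↦ −x reflection is a symmetry, so x appears only in even powers.
(c) From the axis intercepts and sections: it meets the z-axis at z = 0 (among the integer gridlines); one y-axis crossing is at y = 0; it meets the x-axis at x = 0 (among the integer gridlines).
(d) Putting this together gives p.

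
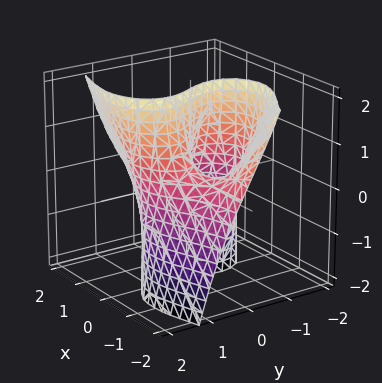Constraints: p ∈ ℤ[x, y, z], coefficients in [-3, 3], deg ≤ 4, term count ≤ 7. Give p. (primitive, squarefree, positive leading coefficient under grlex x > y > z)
3*x^2*y + 2*y^3 - x^2 - 3*x*z - 3*y

1. deg p = 3. No degree-2 surface has this shape.
2. Against the integer gridlines: one y-axis crossing is at y = 0; it crosses the x-axis at the gridline x = 0; every point of the z-axis in the box is on the surface.
3. Matching integer coefficients to the picture gives p.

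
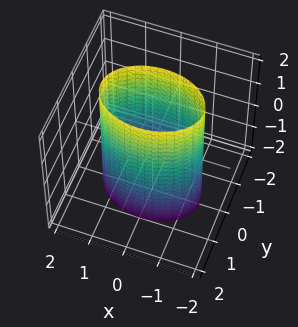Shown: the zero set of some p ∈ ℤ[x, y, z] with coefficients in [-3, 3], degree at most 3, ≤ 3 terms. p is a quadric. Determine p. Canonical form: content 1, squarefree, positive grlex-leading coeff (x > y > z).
x^2 + 2*y^2 - 2

(a) deg p = 2. A cylinder; a quadric.
(b) Symmetries: mirror symmetry z ↦ −z ⇒ only even powers of z; mirror symmetry y ↦ −y ⇒ only even powers of y; the x ↦ −x reflection is a symmetry, so x appears only in even powers.
(c) From the axis intercepts and sections: it misses every integer gridline on the z-axis; among the integer gridlines, it crosses the y-axis at y ∈ {-1, 1}.
(d) Solving for integer coefficients yields p as stated.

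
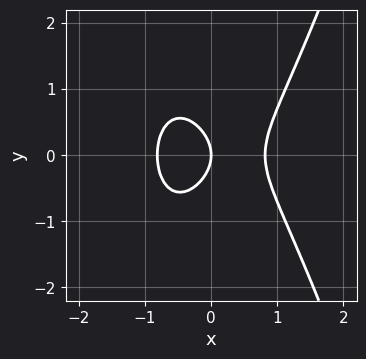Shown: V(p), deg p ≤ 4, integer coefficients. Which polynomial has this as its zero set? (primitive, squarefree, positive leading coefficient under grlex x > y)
1. The degree is 3 — no degree-2 curve has this shape.
2. Symmetries: the y ↦ −y reflection is a symmetry, so y appears only in even powers.
3. From the visible intercepts: one x-axis crossing is at x = 0; it crosses the y-axis at the gridline y = 0.
4. Assembling these constraints gives the stated polynomial.

3*x^3 - 2*y^2 - 2*x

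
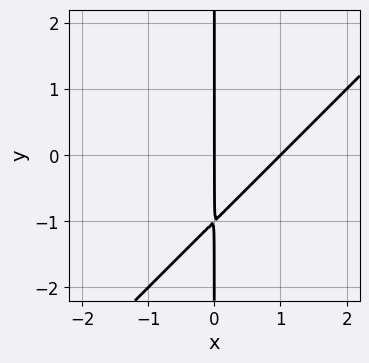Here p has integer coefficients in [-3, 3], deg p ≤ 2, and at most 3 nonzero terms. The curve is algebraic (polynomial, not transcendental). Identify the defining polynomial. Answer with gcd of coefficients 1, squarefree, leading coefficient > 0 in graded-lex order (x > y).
x^2 - x*y - x

(a) Degree: no degree-1 curve has this shape, so deg p = 2.
(b) Against the integer gridlines: every point of the y-axis in the box is on the curve; the x-axis gridline crossings are at x ∈ {0, 1}.
(c) Fitting integer coefficients to these (and the overall shape) gives p.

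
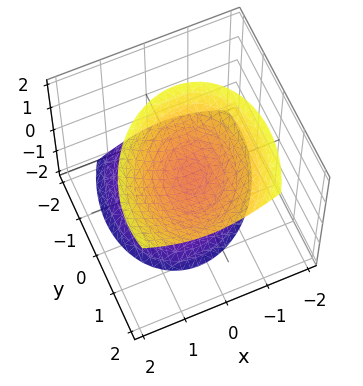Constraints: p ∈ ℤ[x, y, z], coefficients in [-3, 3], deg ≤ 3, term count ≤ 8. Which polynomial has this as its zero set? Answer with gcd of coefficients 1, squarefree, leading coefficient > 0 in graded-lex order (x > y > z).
3*x^2 - x*y + 2*y^2 - 2*y*z - 2*z^2 + 2

There are 2 components. Treating them together as one polynomial.
deg p = 2. No degree-1 surface has this shape.
Against the integer gridlines: no x-intercept at any integer in the box; the surface avoids every integer y-axis point in the box.
Together with the visible shape, these determine p as stated. Check: (0, 0, 1) on the z-axis lies on the surface, and p(0, 0, 1) = 0. ✓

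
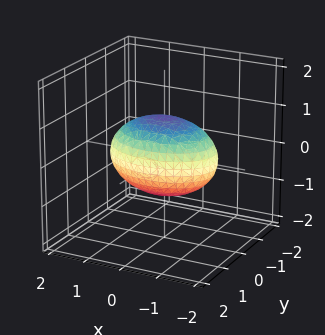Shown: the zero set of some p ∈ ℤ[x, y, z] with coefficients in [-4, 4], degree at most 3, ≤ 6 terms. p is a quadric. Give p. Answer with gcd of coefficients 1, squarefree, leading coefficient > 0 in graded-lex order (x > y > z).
(a) deg p = 2. A closed, bounded, convex surface; a quadric.
(b) Symmetries: mirror symmetry z ↦ −z ⇒ only even powers of z; it's symmetric under x → −x, forcing even powers of x; it's symmetric under y → −y, forcing even powers of y.
(c) Checking where it meets the axes: among the integer gridlines, it crosses the y-axis at y ∈ {-1, 1}; the z-axis gridline crossings are at z ∈ {-1, 1}.
(d) These observations pin down the coefficients.

x^2 + 2*y^2 + 2*z^2 - 2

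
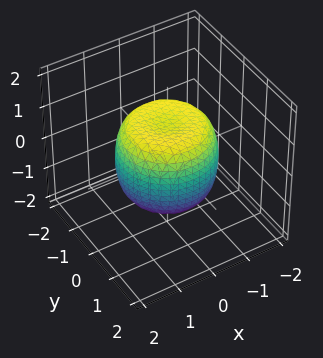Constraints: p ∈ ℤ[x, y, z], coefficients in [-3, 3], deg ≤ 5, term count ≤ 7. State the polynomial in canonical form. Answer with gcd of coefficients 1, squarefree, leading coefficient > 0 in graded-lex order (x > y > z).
x^4 + 2*x^2*y^2 + y^4 - x^2 - y^2 + z^2 - 1

The degree is 4 — the shape is more complex than any degree-3 surface.
Symmetries: rotational symmetry about the z-axis ⇒ p depends on x, y only through x² + y².
Checking where it meets the axes: a circular section at z = 1 has radius exactly 1; among the integer gridlines, it crosses the z-axis at z ∈ {-1, 1}.
The integer polynomial consistent with all of this is the stated p.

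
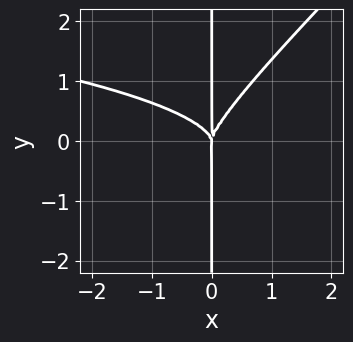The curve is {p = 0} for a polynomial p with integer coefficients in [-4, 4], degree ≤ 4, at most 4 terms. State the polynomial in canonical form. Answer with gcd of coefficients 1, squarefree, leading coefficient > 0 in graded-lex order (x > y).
(a) deg p = 4.
(b) From the axis intercepts and sections: the visible y-axis segment lies entirely on the curve; one x-axis crossing is at x = 0.
(c) These observations pin down the coefficients.

3*x^2*y^2 - 3*x*y^3 + 2*x^3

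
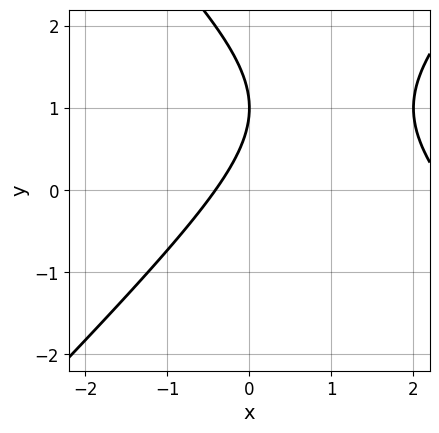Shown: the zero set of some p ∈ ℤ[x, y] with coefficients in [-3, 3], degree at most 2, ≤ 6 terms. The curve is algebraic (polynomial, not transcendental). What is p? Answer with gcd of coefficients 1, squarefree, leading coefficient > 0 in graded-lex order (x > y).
First, deg p = 2.
Then, from the visible intercepts: one y-axis crossing is at y = 1.
Finally, putting this together gives p.

x^2 - y^2 - 2*x + 2*y - 1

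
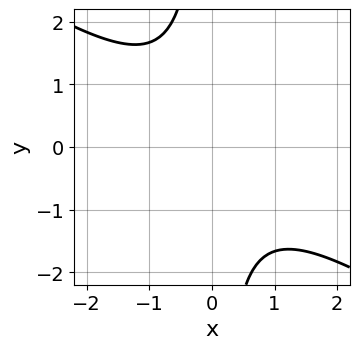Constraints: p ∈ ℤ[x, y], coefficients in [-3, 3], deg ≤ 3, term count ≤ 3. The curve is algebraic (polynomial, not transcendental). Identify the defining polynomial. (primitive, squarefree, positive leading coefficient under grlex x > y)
1. The degree is 2 — a generic line meets the curve in up to 2 points.
2. Checking where it meets the axes: it misses every integer gridline on the y-axis; the curve avoids every integer x-axis point in the box.
3. Together with the visible shape, these determine p as stated.

2*x^2 + 3*x*y + 3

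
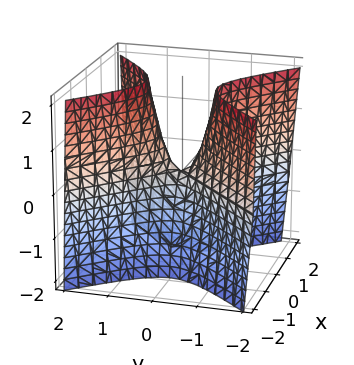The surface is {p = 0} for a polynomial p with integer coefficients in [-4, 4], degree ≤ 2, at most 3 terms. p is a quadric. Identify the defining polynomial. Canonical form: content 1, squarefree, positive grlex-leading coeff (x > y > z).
3*x^2 - 3*y^2 + z

(a) The degree is 2 — a hyperbolic paraboloid; a quadric.
(b) Symmetries: the y ↦ −y reflection is a symmetry, so y appears only in even powers; mirror symmetry x ↦ −x ⇒ only even powers of x.
(c) From the visible intercepts: one z-axis crossing is at z = 0; one x-axis crossing is at x = 0.
(d) Matching integer coefficients to the picture gives p.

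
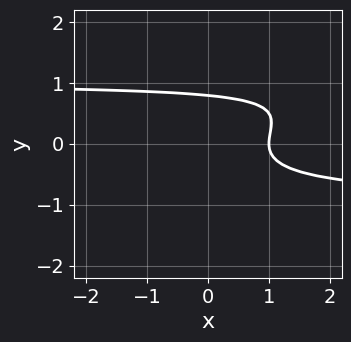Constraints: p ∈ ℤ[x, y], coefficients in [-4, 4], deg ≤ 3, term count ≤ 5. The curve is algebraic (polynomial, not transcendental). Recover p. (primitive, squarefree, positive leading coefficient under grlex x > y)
1. The degree is 3 — no degree-2 curve has this shape.
2. Observable constraints: it meets the x-axis at x = 1 (among the integer gridlines).
3. The integer polynomial consistent with all of this is the stated p.

x*y^2 - 2*y^3 - x + 1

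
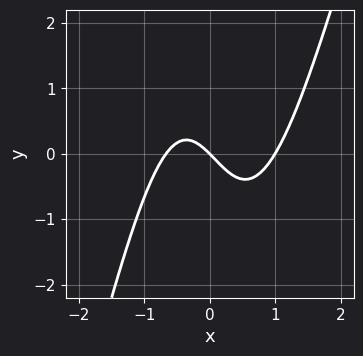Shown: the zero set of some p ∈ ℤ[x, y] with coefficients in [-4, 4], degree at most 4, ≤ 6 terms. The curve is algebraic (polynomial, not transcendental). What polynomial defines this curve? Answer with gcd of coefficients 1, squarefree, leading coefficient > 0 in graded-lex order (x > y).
1. The degree is 3 — the shape is more complex than any degree-2 curve.
2. Against the integer gridlines: the x-axis gridline crossings are at x ∈ {0, 1}; it meets the y-axis at y = 0 (among the integer gridlines).
3. Assembling these constraints gives the stated polynomial.

3*x^3 - x^2*y - x^2 - 2*x - 2*y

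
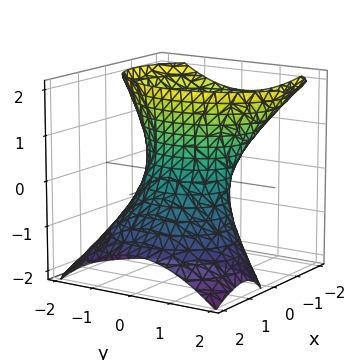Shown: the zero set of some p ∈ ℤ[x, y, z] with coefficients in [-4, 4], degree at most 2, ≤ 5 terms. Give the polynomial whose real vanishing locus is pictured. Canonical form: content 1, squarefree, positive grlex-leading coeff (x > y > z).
3*x^2 + 3*x*z + 2*y^2 - z^2 - 2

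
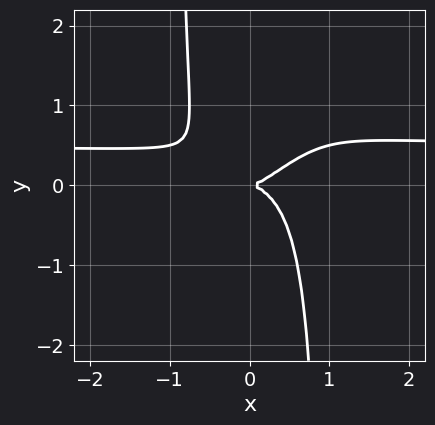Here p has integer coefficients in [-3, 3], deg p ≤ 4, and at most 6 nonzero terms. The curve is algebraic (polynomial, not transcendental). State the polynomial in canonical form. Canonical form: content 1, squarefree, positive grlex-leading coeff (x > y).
2*x^3*y - x^2*y^2 - x^3 + y^2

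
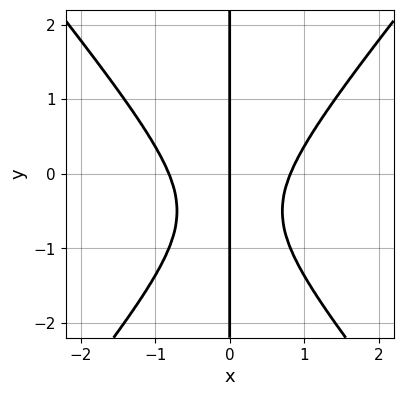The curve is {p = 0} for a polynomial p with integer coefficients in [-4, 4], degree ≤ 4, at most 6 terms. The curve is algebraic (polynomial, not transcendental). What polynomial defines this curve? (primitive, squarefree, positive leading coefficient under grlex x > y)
3*x^3 - 2*x*y^2 - 2*x*y - 2*x

First, degree: no degree-2 curve has this shape, so deg p = 3.
Next, against the integer gridlines: the visible y-axis segment lies entirely on the curve; it meets the x-axis at x = 0 (among the integer gridlines).
Finally, together with the visible shape, these determine p as stated.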